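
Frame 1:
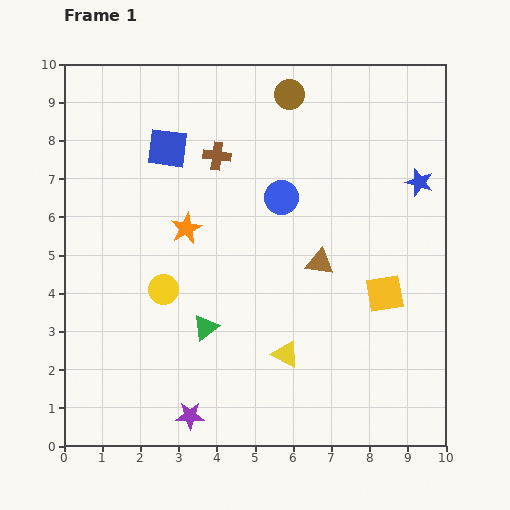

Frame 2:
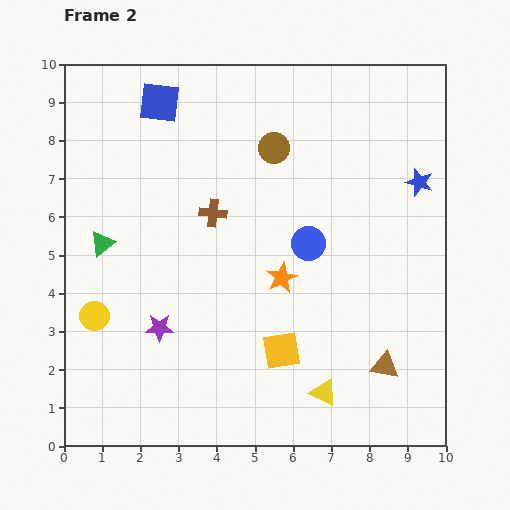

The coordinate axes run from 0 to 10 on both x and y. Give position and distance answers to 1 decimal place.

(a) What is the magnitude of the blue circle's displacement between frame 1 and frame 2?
1.4

The blue circle moved from (5.7, 6.5) to (6.4, 5.3), a distance of √(0.7² + 1.2²) ≈ 1.4.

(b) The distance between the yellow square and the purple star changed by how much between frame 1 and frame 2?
-2.7

Distance in frame 1: 6.0. Distance in frame 2: 3.3.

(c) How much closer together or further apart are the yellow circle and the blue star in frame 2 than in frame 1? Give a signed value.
+1.9

Distance in frame 1: 7.3. Distance in frame 2: 9.2.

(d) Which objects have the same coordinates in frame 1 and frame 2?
the blue star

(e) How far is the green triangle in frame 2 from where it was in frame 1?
3.5

The green triangle moved from (3.7, 3.1) to (1.0, 5.3), a distance of √(2.7² + 2.2²) ≈ 3.5.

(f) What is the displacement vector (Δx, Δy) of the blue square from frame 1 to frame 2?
(-0.2, 1.2)

The blue square was at (2.7, 7.8) in frame 1 and (2.5, 9.0) in frame 2.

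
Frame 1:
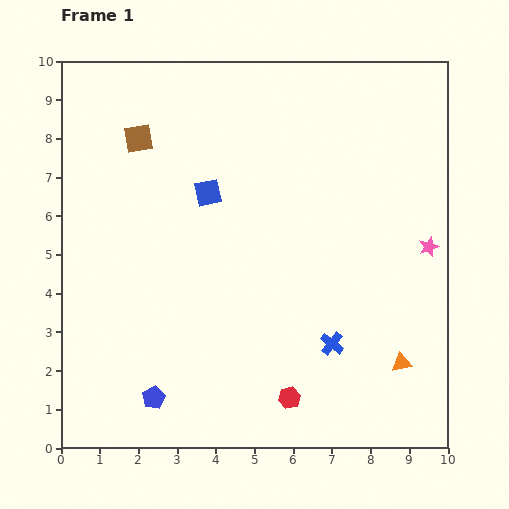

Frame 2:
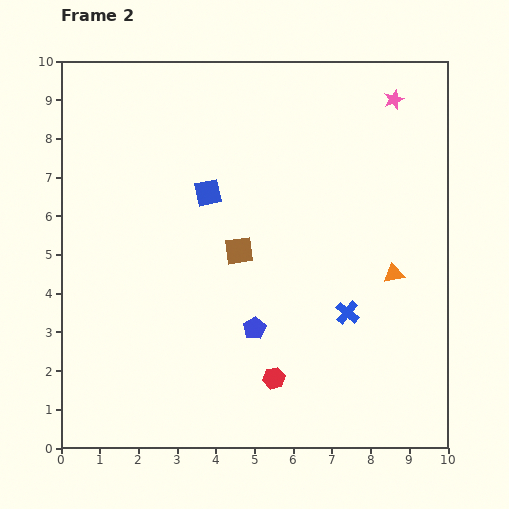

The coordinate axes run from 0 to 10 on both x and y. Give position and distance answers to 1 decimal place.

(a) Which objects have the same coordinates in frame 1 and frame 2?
the blue square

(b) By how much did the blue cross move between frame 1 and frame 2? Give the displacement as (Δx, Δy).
(0.4, 0.8)

The blue cross was at (7.0, 2.7) in frame 1 and (7.4, 3.5) in frame 2.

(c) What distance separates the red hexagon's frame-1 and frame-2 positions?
0.6

The red hexagon moved from (5.9, 1.3) to (5.5, 1.8), a distance of √(0.4² + 0.5²) ≈ 0.6.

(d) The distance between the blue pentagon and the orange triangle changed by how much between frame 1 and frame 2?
-2.6

Distance in frame 1: 6.5. Distance in frame 2: 3.9.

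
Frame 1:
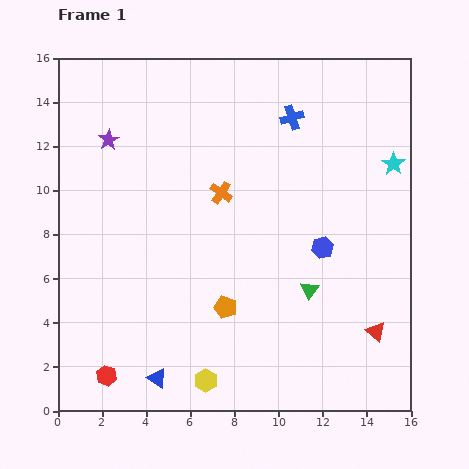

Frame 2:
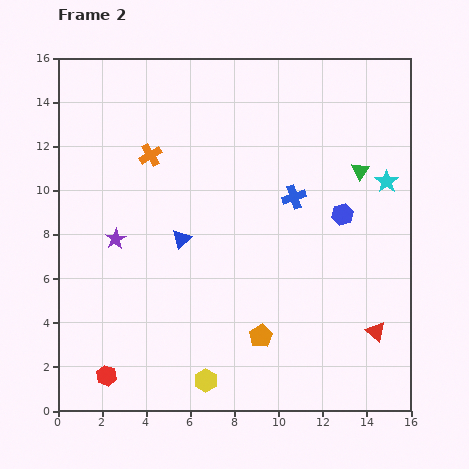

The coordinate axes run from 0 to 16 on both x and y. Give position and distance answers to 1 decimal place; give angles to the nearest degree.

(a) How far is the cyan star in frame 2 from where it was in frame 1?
0.9

The cyan star moved from (15.2, 11.2) to (14.9, 10.4), a distance of √(0.3² + 0.8²) ≈ 0.9.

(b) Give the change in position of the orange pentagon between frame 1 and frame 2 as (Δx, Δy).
(1.6, -1.3)

The orange pentagon was at (7.6, 4.7) in frame 1 and (9.2, 3.4) in frame 2.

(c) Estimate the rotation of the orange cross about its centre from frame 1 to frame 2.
25° clockwise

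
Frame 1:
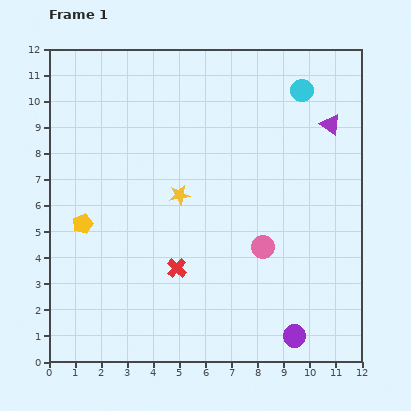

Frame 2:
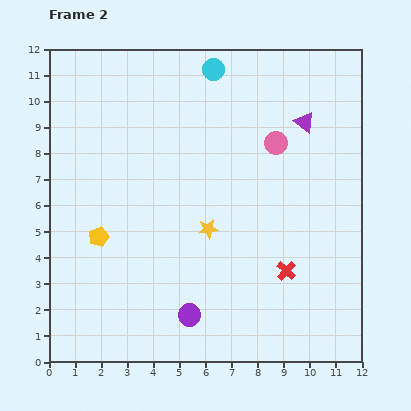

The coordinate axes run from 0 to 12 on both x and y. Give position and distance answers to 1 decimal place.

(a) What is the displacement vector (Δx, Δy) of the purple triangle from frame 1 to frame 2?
(-1.0, 0.1)

The purple triangle was at (10.8, 9.1) in frame 1 and (9.8, 9.2) in frame 2.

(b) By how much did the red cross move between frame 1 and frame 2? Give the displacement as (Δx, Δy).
(4.2, -0.1)

The red cross was at (4.9, 3.6) in frame 1 and (9.1, 3.5) in frame 2.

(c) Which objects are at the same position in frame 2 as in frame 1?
none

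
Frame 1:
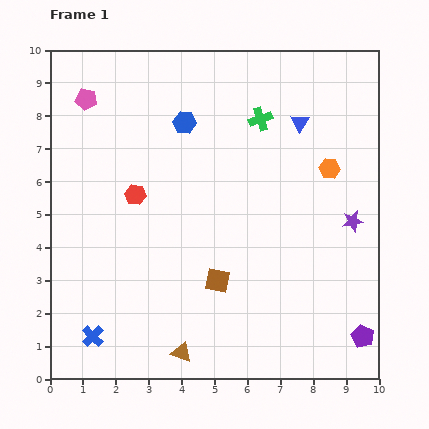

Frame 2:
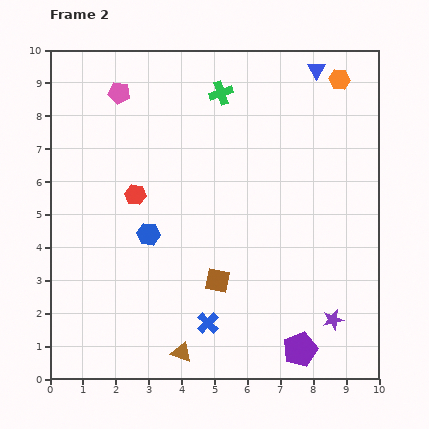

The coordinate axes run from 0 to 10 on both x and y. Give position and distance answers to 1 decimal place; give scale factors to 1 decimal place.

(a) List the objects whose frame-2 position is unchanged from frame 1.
the red hexagon, the brown square, the brown triangle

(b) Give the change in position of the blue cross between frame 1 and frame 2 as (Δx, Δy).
(3.5, 0.4)

The blue cross was at (1.3, 1.3) in frame 1 and (4.8, 1.7) in frame 2.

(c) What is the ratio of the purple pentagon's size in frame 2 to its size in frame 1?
1.5×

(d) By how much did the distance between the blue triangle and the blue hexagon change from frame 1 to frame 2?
+3.6

Distance in frame 1: 3.5. Distance in frame 2: 7.1.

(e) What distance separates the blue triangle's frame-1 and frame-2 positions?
1.7

The blue triangle moved from (7.6, 7.8) to (8.1, 9.4), a distance of √(0.5² + 1.6²) ≈ 1.7.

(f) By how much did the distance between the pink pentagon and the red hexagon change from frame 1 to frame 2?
-0.2

Distance in frame 1: 3.3. Distance in frame 2: 3.1.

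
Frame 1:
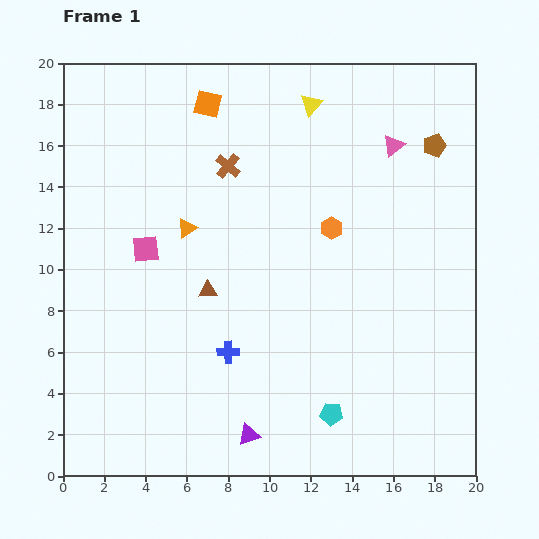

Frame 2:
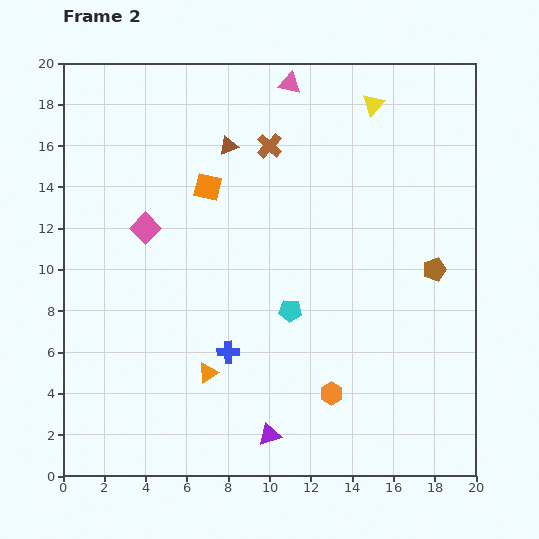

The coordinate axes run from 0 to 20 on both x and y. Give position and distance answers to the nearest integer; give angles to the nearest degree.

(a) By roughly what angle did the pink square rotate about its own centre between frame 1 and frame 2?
40° counter-clockwise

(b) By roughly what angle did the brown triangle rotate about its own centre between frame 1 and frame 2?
19° counter-clockwise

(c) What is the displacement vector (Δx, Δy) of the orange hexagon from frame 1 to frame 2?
(0, -8)

The orange hexagon was at (13, 12) in frame 1 and (13, 4) in frame 2.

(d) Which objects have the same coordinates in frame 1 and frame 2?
the blue cross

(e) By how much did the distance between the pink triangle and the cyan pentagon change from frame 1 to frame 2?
-2

Distance in frame 1: 13. Distance in frame 2: 11.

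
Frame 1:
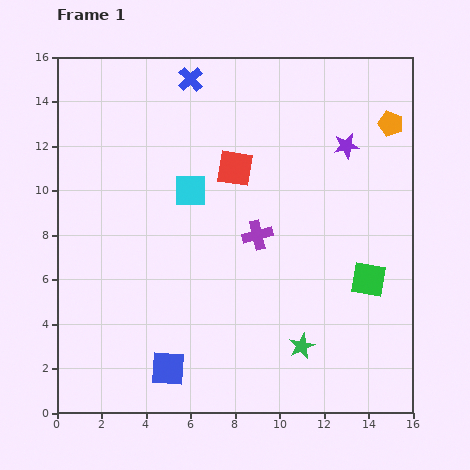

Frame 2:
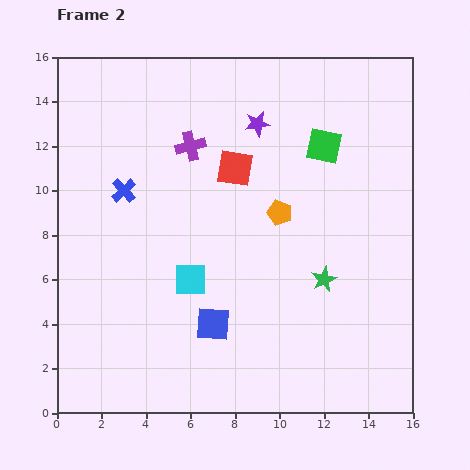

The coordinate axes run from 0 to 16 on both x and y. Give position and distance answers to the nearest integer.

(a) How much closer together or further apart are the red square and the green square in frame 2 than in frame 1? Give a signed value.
-4

Distance in frame 1: 8. Distance in frame 2: 4.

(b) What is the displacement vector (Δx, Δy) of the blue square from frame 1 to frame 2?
(2, 2)

The blue square was at (5, 2) in frame 1 and (7, 4) in frame 2.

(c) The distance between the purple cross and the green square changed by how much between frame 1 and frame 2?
+1

Distance in frame 1: 5. Distance in frame 2: 6.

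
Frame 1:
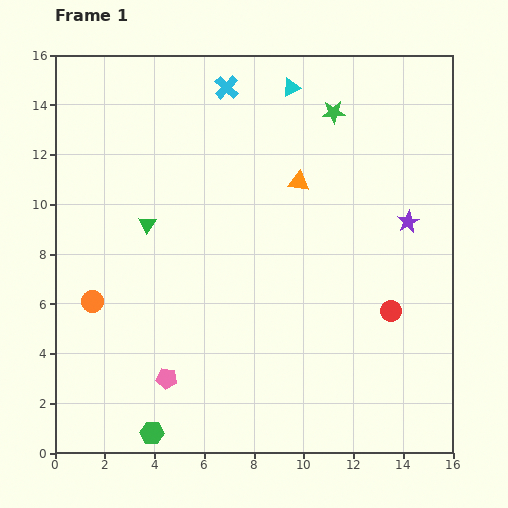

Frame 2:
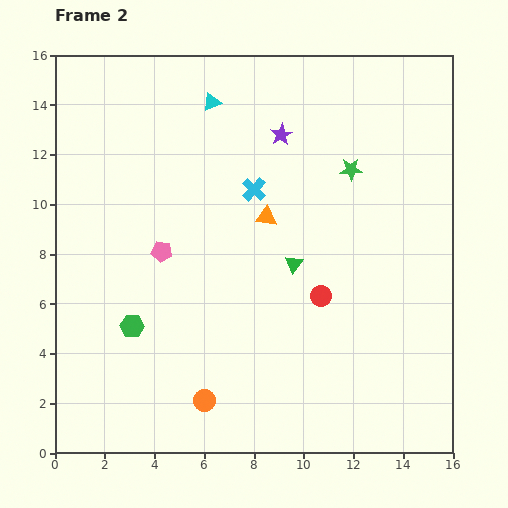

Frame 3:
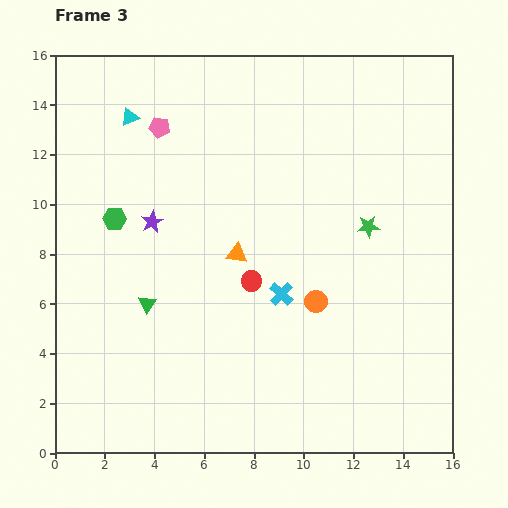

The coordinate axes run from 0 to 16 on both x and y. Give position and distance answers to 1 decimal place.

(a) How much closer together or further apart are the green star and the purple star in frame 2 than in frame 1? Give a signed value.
-2.2

Distance in frame 1: 5.3. Distance in frame 2: 3.1.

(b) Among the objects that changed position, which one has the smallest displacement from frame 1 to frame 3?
the green triangle

(moved 3.2)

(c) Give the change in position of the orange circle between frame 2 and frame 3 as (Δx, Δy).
(4.5, 4.0)

The orange circle was at (6.0, 2.1) in frame 2 and (10.5, 6.1) in frame 3.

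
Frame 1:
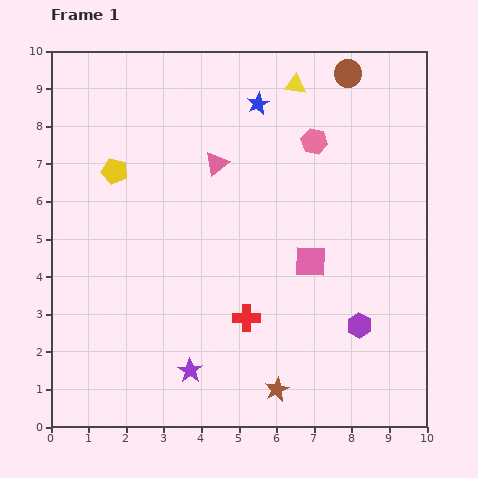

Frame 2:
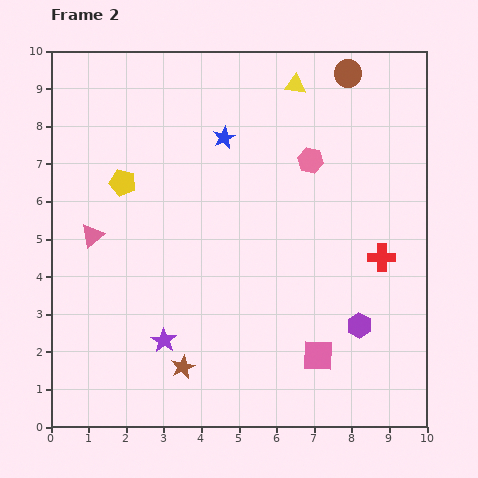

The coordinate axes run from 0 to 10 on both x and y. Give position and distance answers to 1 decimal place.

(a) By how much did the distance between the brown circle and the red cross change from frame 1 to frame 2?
-2.0

Distance in frame 1: 7.0. Distance in frame 2: 5.0.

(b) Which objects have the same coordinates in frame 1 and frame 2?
the yellow triangle, the brown circle, the purple hexagon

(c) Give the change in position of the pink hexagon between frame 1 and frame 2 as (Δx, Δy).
(-0.1, -0.5)

The pink hexagon was at (7.0, 7.6) in frame 1 and (6.9, 7.1) in frame 2.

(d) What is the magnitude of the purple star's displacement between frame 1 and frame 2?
1.1

The purple star moved from (3.7, 1.5) to (3.0, 2.3), a distance of √(0.7² + 0.8²) ≈ 1.1.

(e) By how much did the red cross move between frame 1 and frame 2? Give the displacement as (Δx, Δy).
(3.6, 1.6)

The red cross was at (5.2, 2.9) in frame 1 and (8.8, 4.5) in frame 2.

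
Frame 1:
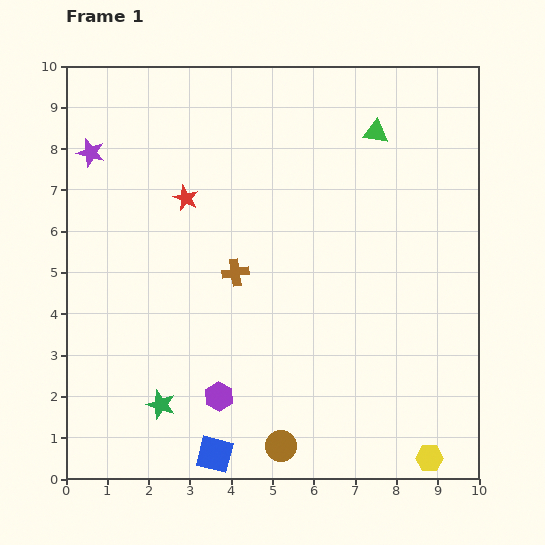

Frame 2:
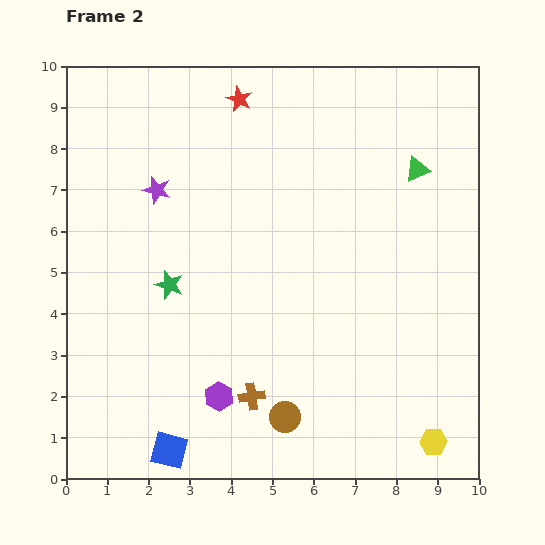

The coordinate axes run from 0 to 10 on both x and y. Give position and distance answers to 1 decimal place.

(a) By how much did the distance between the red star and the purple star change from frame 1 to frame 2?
+0.5

Distance in frame 1: 2.5. Distance in frame 2: 3.0.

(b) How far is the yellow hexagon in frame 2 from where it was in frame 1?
0.4

The yellow hexagon moved from (8.8, 0.5) to (8.9, 0.9), a distance of √(0.1² + 0.4²) ≈ 0.4.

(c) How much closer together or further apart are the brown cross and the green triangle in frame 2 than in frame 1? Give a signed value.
+2.0

Distance in frame 1: 4.8. Distance in frame 2: 6.8.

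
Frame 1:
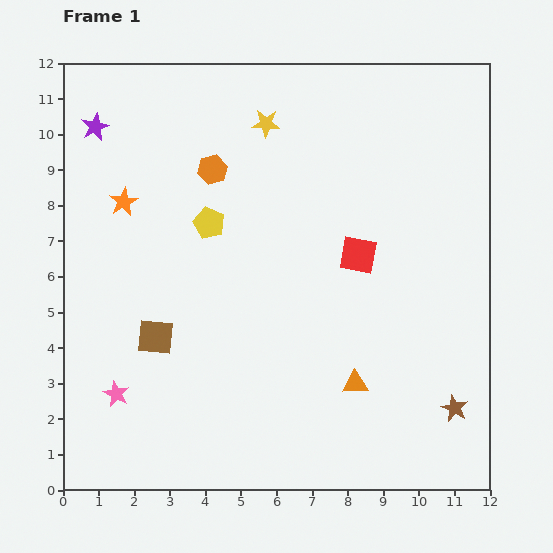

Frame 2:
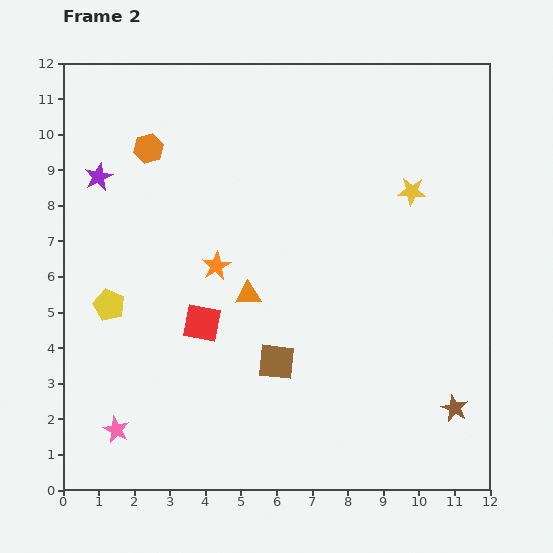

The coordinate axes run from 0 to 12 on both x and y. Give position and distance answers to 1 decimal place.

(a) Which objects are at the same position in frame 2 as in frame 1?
the brown star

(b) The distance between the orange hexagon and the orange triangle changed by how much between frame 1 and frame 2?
-2.2

Distance in frame 1: 7.2. Distance in frame 2: 5.0.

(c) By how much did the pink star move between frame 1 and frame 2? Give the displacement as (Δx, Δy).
(0.0, -1.0)

The pink star was at (1.5, 2.7) in frame 1 and (1.5, 1.7) in frame 2.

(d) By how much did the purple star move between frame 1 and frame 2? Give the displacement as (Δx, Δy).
(0.1, -1.4)

The purple star was at (0.9, 10.2) in frame 1 and (1.0, 8.8) in frame 2.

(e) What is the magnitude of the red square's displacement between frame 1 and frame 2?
4.8

The red square moved from (8.3, 6.6) to (3.9, 4.7), a distance of √(4.4² + 1.9²) ≈ 4.8.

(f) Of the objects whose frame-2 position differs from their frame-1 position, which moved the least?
the pink star

(moved 1.0)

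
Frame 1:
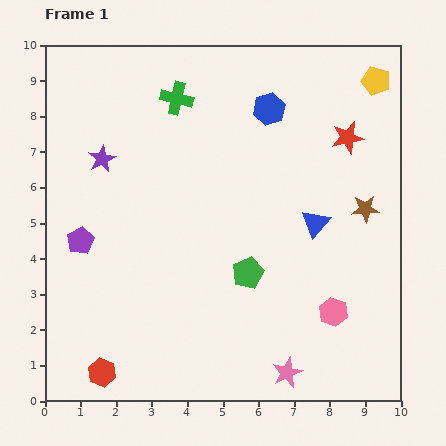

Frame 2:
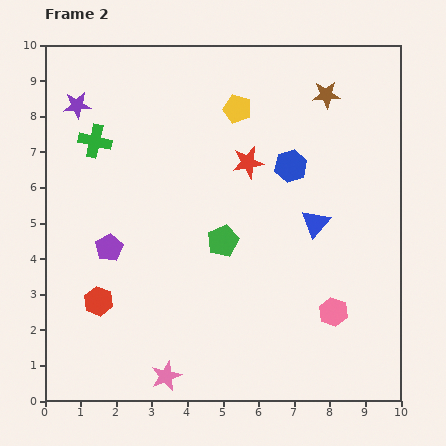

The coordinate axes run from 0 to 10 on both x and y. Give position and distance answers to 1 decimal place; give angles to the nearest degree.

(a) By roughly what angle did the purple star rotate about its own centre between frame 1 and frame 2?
22° clockwise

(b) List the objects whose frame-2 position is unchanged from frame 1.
the blue triangle, the pink hexagon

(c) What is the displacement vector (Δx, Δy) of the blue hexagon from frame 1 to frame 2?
(0.6, -1.6)

The blue hexagon was at (6.3, 8.2) in frame 1 and (6.9, 6.6) in frame 2.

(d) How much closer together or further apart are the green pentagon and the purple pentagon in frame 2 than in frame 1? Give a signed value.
-1.6

Distance in frame 1: 4.8. Distance in frame 2: 3.2.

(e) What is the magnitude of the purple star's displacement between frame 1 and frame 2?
1.7

The purple star moved from (1.6, 6.8) to (0.9, 8.3), a distance of √(0.7² + 1.5²) ≈ 1.7.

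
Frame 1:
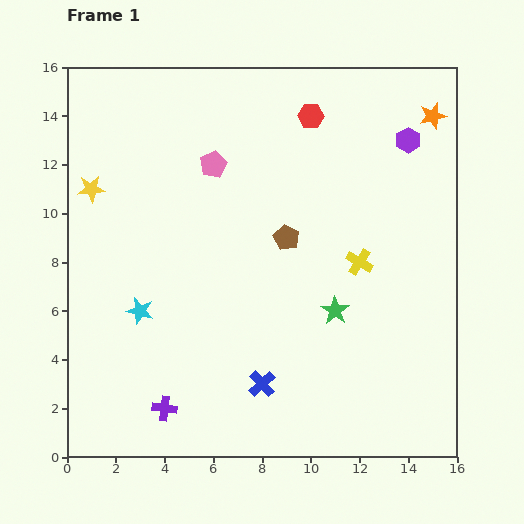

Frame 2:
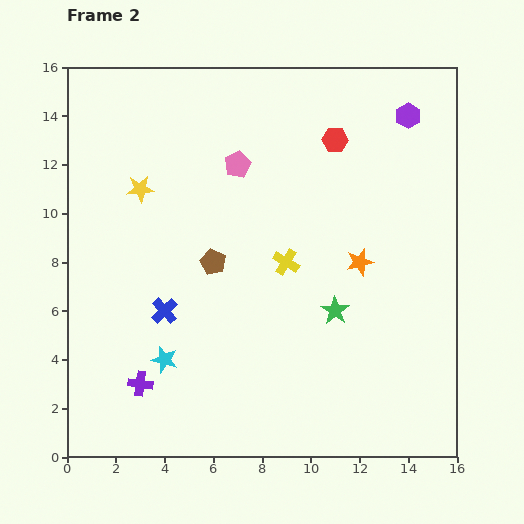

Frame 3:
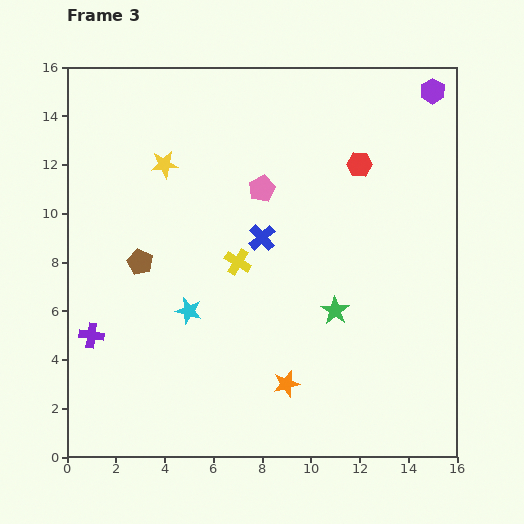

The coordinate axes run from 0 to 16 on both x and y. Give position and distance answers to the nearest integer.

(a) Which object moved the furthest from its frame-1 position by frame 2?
the orange star

(moved 7; next 5)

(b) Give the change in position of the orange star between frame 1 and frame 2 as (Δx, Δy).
(-3, -6)

The orange star was at (15, 14) in frame 1 and (12, 8) in frame 2.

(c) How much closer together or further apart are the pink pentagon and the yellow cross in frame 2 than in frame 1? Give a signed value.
-3

Distance in frame 1: 7. Distance in frame 2: 4.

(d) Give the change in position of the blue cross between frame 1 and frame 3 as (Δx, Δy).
(0, 6)

The blue cross was at (8, 3) in frame 1 and (8, 9) in frame 3.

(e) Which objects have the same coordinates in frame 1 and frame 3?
the green star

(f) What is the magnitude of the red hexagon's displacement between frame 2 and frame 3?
1

The red hexagon moved from (11, 13) to (12, 12), a distance of √(1² + 1²) ≈ 1.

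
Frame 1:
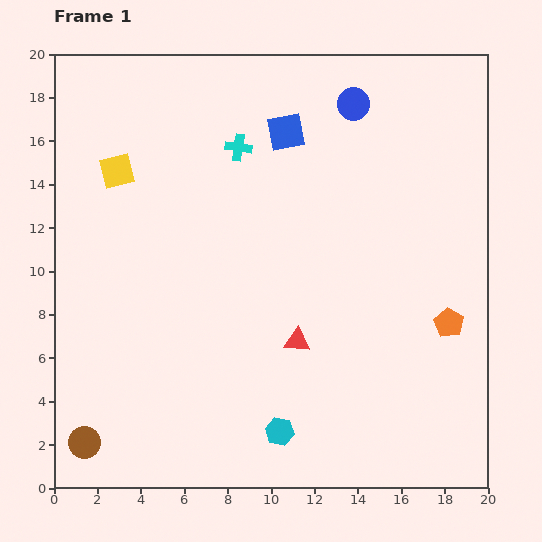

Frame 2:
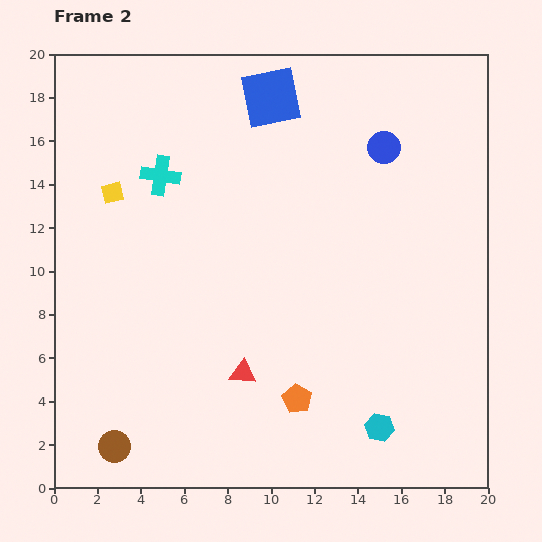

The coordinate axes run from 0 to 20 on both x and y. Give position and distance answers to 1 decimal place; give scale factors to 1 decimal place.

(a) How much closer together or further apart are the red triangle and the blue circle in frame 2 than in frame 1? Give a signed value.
+1.1

Distance in frame 1: 11.2. Distance in frame 2: 12.3.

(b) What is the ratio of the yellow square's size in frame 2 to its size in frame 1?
0.6×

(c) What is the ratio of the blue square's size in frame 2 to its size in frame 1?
1.6×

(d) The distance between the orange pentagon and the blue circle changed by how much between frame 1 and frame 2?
+1.3

Distance in frame 1: 11.0. Distance in frame 2: 12.3.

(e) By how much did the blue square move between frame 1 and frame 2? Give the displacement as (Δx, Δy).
(-0.7, 1.6)

The blue square was at (10.7, 16.4) in frame 1 and (10.0, 18.0) in frame 2.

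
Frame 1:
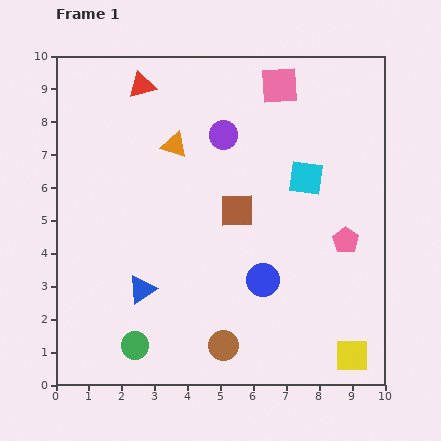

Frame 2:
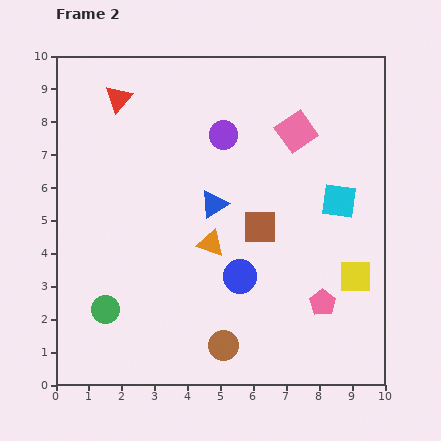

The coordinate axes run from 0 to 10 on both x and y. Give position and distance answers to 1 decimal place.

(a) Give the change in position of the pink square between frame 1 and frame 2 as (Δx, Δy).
(0.5, -1.4)

The pink square was at (6.8, 9.1) in frame 1 and (7.3, 7.7) in frame 2.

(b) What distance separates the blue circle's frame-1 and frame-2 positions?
0.7

The blue circle moved from (6.3, 3.2) to (5.6, 3.3), a distance of √(0.7² + 0.1²) ≈ 0.7.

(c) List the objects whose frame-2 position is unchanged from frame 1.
the brown circle, the purple circle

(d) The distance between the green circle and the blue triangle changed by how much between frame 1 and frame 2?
+2.9

Distance in frame 1: 1.7. Distance in frame 2: 4.6.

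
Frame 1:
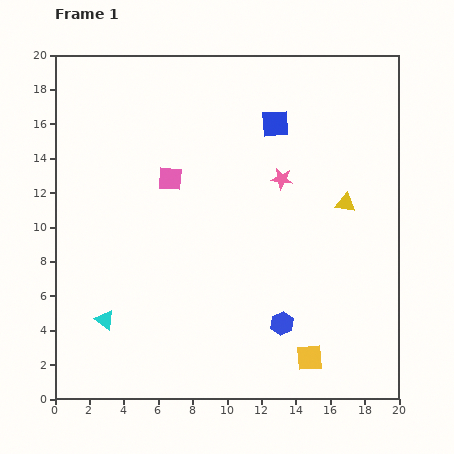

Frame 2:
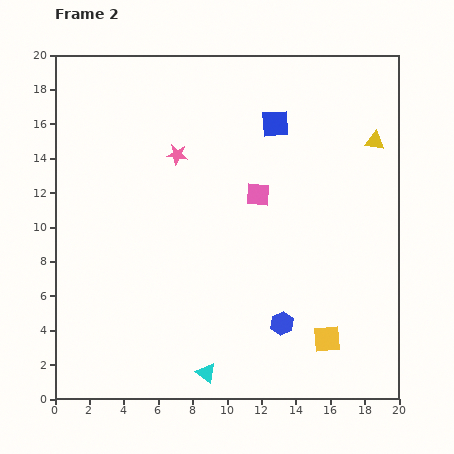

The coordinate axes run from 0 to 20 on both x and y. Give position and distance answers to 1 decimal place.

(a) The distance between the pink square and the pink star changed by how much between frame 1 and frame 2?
-1.3

Distance in frame 1: 6.5. Distance in frame 2: 5.2.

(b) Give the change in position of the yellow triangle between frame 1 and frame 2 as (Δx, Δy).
(1.7, 3.6)

The yellow triangle was at (16.9, 11.4) in frame 1 and (18.6, 15.0) in frame 2.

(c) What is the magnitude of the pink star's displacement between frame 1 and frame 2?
6.3

The pink star moved from (13.2, 12.8) to (7.1, 14.2), a distance of √(6.1² + 1.4²) ≈ 6.3.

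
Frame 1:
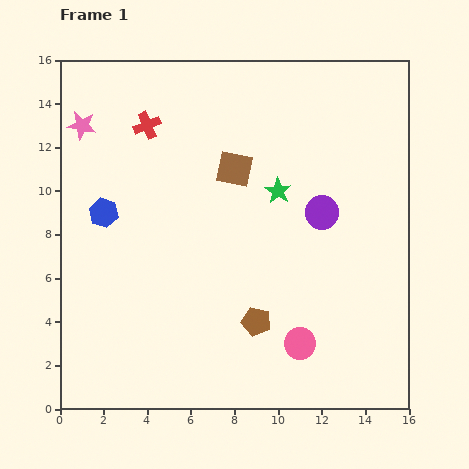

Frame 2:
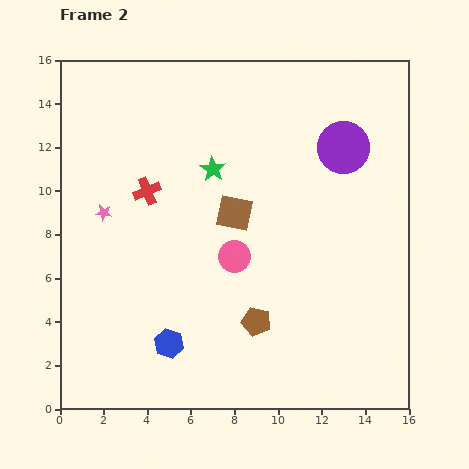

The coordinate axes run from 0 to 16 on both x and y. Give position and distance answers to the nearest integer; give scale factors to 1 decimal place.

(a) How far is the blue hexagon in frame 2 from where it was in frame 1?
7

The blue hexagon moved from (2, 9) to (5, 3), a distance of √(3² + 6²) ≈ 7.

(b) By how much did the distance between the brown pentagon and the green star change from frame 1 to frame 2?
+1

Distance in frame 1: 6. Distance in frame 2: 7.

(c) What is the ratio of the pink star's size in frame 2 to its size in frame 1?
0.6×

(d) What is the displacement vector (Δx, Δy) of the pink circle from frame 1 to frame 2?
(-3, 4)

The pink circle was at (11, 3) in frame 1 and (8, 7) in frame 2.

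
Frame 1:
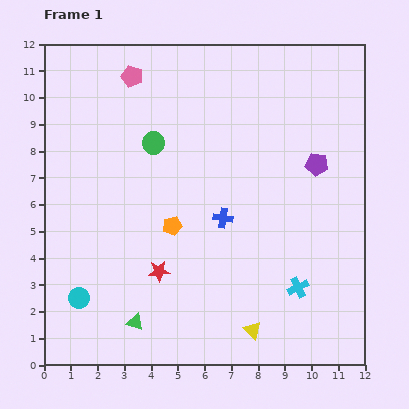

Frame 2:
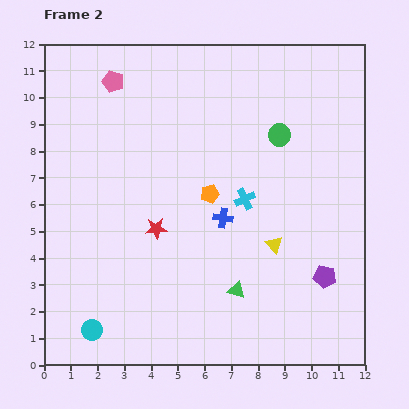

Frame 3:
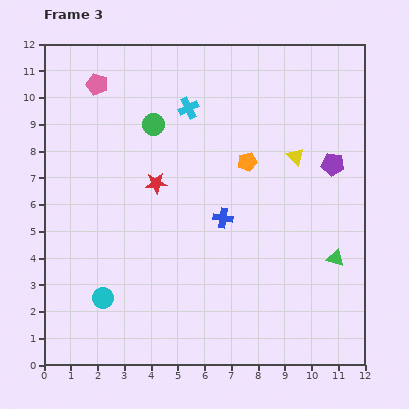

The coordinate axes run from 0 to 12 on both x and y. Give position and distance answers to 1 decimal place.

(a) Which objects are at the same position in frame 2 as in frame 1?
the blue cross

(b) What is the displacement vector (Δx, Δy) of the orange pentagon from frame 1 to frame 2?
(1.4, 1.2)

The orange pentagon was at (4.8, 5.2) in frame 1 and (6.2, 6.4) in frame 2.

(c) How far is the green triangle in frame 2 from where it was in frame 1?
4.0

The green triangle moved from (3.4, 1.6) to (7.2, 2.8), a distance of √(3.8² + 1.2²) ≈ 4.0.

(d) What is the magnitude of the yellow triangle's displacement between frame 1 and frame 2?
3.3

The yellow triangle moved from (7.8, 1.3) to (8.6, 4.5), a distance of √(0.8² + 3.2²) ≈ 3.3.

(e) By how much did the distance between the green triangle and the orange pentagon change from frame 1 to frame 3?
+1.0

Distance in frame 1: 3.9. Distance in frame 3: 4.9.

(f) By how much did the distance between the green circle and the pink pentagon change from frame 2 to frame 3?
-3.9

Distance in frame 2: 6.5. Distance in frame 3: 2.6.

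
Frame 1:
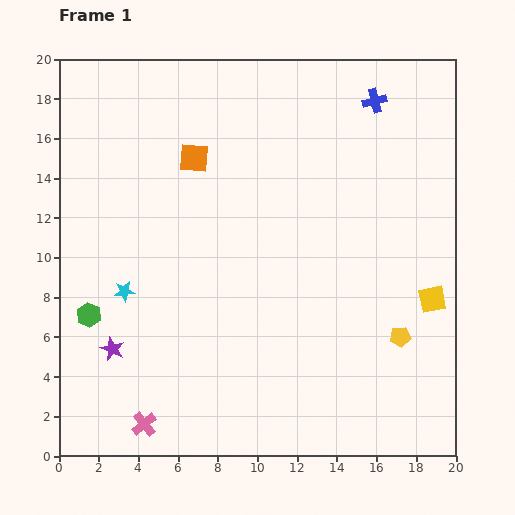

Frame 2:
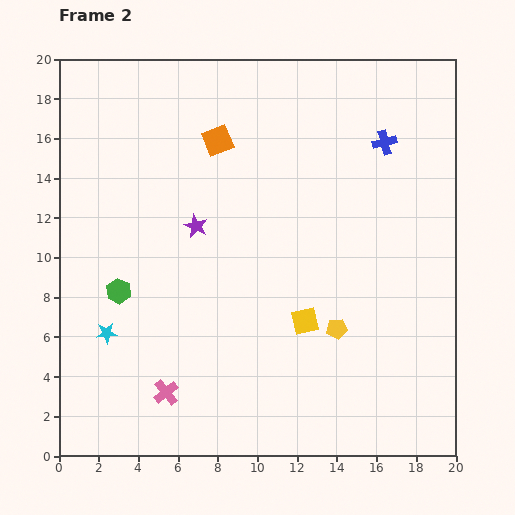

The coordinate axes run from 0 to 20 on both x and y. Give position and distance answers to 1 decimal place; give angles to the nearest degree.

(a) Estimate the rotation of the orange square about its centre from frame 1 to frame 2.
26° counter-clockwise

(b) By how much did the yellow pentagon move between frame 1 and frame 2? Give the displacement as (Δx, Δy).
(-3.2, 0.4)

The yellow pentagon was at (17.2, 6.0) in frame 1 and (14.0, 6.4) in frame 2.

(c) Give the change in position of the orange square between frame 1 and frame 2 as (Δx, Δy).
(1.2, 0.9)

The orange square was at (6.8, 15.0) in frame 1 and (8.0, 15.9) in frame 2.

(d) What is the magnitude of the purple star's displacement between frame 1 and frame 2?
7.5

The purple star moved from (2.7, 5.4) to (6.9, 11.6), a distance of √(4.2² + 6.2²) ≈ 7.5.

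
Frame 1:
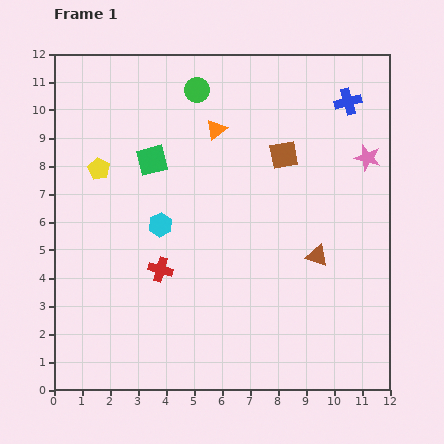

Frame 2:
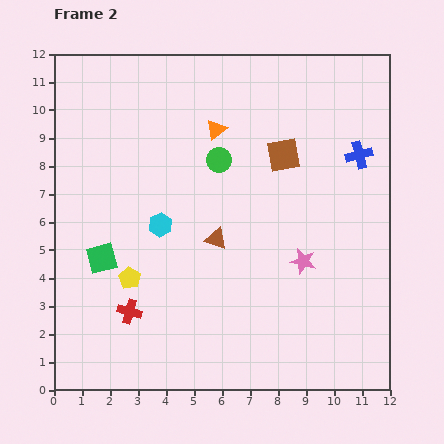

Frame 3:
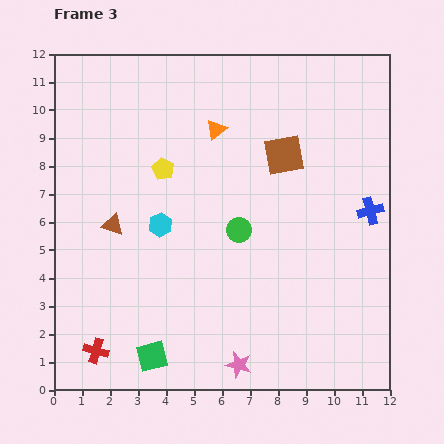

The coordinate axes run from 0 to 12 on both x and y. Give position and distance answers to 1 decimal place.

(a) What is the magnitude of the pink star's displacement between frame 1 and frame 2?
4.4

The pink star moved from (11.2, 8.3) to (8.9, 4.6), a distance of √(2.3² + 3.7²) ≈ 4.4.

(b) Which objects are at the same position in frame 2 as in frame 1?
the cyan hexagon, the orange triangle, the brown square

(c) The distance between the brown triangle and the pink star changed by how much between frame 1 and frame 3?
+2.8

Distance in frame 1: 3.9. Distance in frame 3: 6.7.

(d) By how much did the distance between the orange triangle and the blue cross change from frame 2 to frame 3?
+1.0

Distance in frame 2: 5.2. Distance in frame 3: 6.2.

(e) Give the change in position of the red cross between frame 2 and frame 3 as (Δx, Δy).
(-1.2, -1.4)

The red cross was at (2.7, 2.8) in frame 2 and (1.5, 1.4) in frame 3.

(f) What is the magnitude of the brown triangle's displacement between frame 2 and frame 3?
3.7

The brown triangle moved from (5.8, 5.4) to (2.1, 5.9), a distance of √(3.7² + 0.5²) ≈ 3.7.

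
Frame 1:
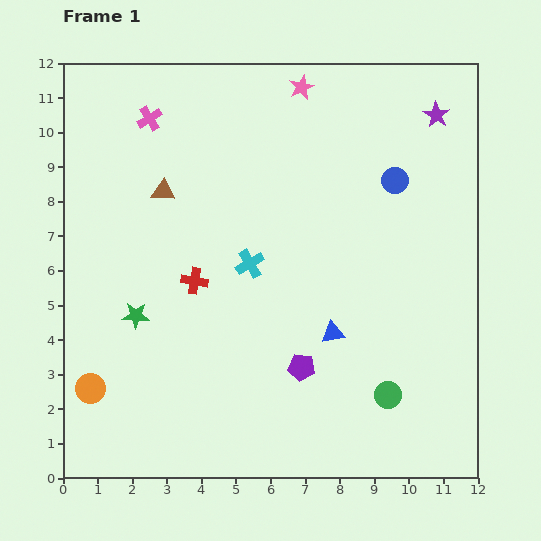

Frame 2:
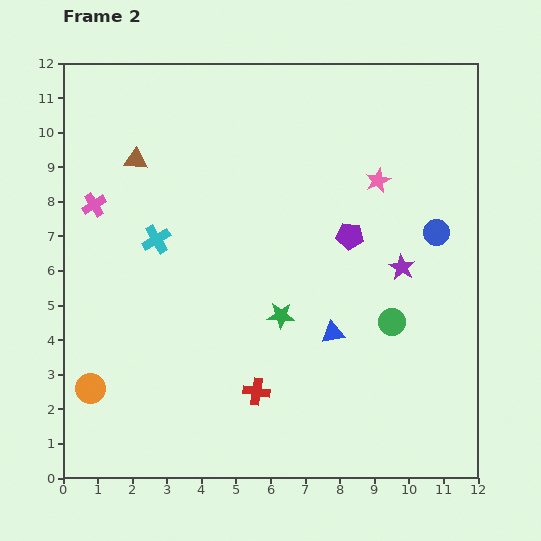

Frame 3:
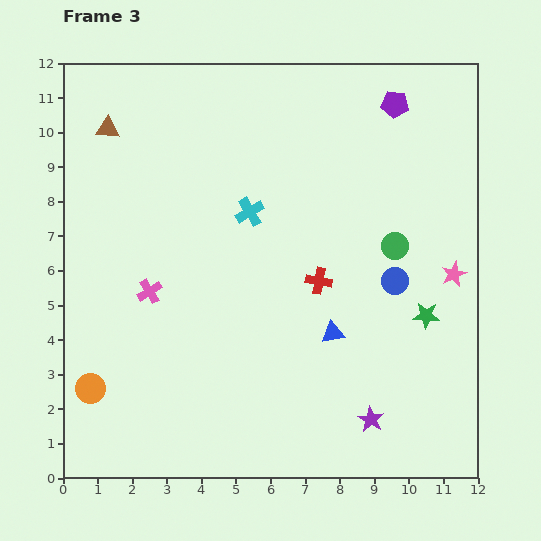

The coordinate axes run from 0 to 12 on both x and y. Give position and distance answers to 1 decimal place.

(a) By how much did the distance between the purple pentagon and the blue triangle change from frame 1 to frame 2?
+1.5

Distance in frame 1: 1.3. Distance in frame 2: 2.8.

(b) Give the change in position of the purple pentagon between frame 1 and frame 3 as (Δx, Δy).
(2.7, 7.6)

The purple pentagon was at (6.9, 3.2) in frame 1 and (9.6, 10.8) in frame 3.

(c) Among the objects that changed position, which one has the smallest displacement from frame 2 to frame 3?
the brown triangle

(moved 1.2)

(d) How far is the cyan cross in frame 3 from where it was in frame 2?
2.8

The cyan cross moved from (2.7, 6.9) to (5.4, 7.7), a distance of √(2.7² + 0.8²) ≈ 2.8.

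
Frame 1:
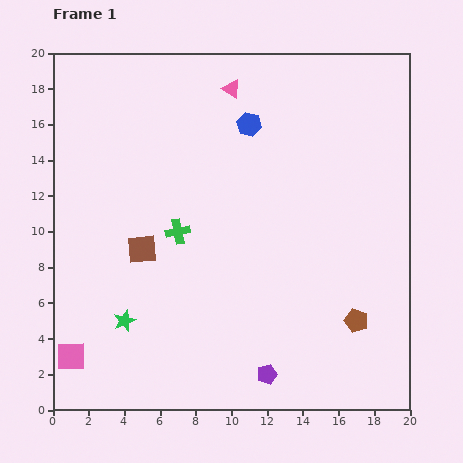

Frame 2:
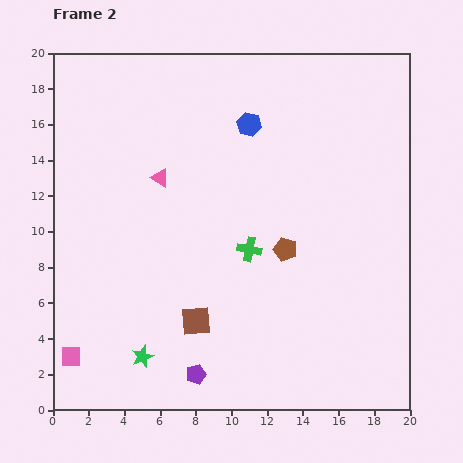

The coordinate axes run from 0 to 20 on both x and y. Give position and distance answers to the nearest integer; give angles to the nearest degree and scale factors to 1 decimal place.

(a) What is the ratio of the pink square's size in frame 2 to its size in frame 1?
0.7×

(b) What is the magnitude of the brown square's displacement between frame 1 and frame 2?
5

The brown square moved from (5, 9) to (8, 5), a distance of √(3² + 4²) ≈ 5.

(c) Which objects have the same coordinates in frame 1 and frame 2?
the blue hexagon, the pink square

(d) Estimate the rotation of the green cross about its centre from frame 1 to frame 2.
23° clockwise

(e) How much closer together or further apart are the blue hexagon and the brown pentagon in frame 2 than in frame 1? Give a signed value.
-6

Distance in frame 1: 13. Distance in frame 2: 7.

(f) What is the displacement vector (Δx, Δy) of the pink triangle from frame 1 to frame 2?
(-4, -5)

The pink triangle was at (10, 18) in frame 1 and (6, 13) in frame 2.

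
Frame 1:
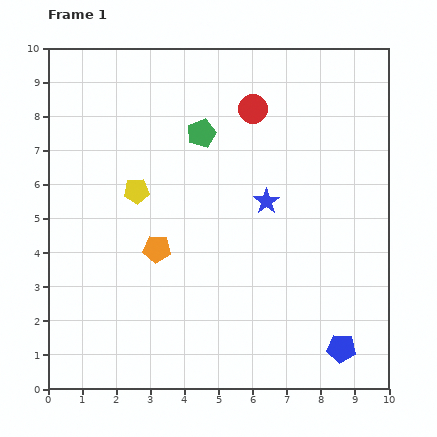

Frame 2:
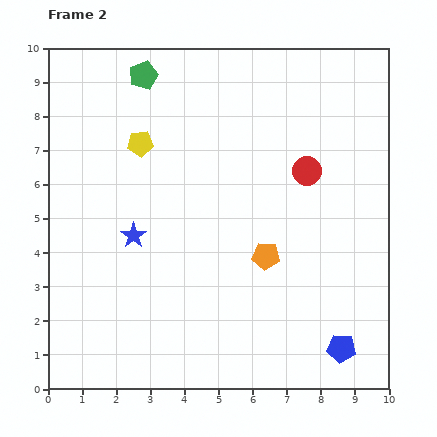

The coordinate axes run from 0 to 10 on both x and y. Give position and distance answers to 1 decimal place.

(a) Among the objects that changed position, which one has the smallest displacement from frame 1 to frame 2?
the yellow pentagon

(moved 1.4)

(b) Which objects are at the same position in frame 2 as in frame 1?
the blue pentagon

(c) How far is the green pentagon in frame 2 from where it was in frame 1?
2.4

The green pentagon moved from (4.5, 7.5) to (2.8, 9.2), a distance of √(1.7² + 1.7²) ≈ 2.4.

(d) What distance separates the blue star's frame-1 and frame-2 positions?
4.0

The blue star moved from (6.4, 5.5) to (2.5, 4.5), a distance of √(3.9² + 1.0²) ≈ 4.0.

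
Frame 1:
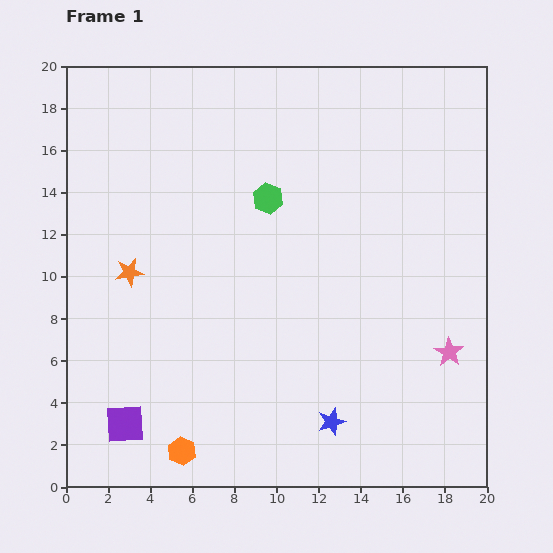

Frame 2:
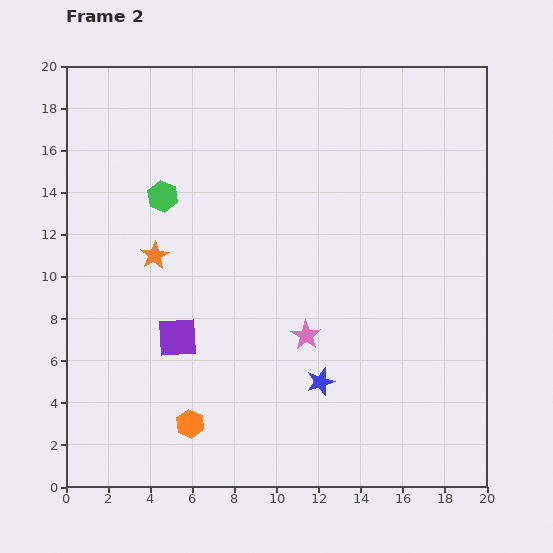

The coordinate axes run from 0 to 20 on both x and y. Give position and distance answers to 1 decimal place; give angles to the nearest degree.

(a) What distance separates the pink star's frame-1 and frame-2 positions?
6.8

The pink star moved from (18.2, 6.4) to (11.4, 7.2), a distance of √(6.8² + 0.8²) ≈ 6.8.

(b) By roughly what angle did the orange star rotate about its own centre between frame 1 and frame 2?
20° counter-clockwise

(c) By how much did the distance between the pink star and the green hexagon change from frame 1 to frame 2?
-1.8

Distance in frame 1: 11.3. Distance in frame 2: 9.5.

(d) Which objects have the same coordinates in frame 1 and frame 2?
none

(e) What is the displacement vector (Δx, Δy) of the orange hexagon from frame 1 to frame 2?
(0.4, 1.3)

The orange hexagon was at (5.5, 1.7) in frame 1 and (5.9, 3.0) in frame 2.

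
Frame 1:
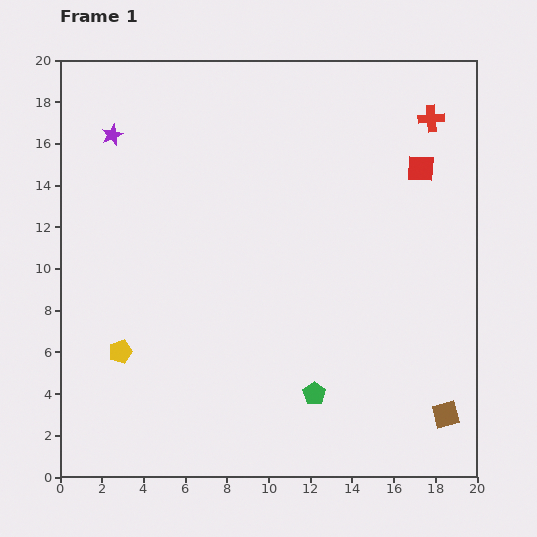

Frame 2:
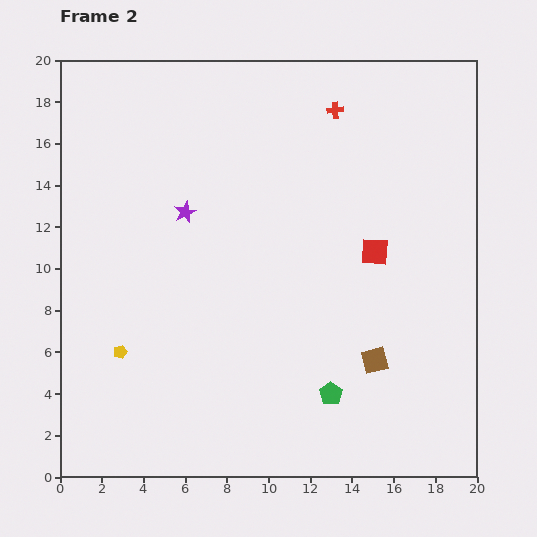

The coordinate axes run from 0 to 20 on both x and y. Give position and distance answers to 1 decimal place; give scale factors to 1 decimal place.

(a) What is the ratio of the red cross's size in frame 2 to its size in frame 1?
0.6×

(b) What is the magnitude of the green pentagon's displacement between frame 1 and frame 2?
0.8

The green pentagon moved from (12.2, 4.0) to (13.0, 4.0), a distance of √(0.8² + 0.0²) ≈ 0.8.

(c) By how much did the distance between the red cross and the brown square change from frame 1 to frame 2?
-2.1

Distance in frame 1: 14.2. Distance in frame 2: 12.1.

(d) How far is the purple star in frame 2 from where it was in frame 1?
5.1

The purple star moved from (2.5, 16.4) to (6.0, 12.7), a distance of √(3.5² + 3.7²) ≈ 5.1.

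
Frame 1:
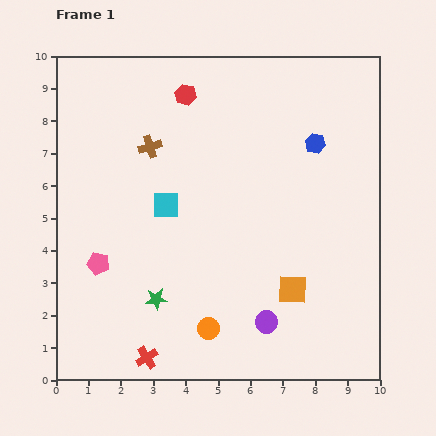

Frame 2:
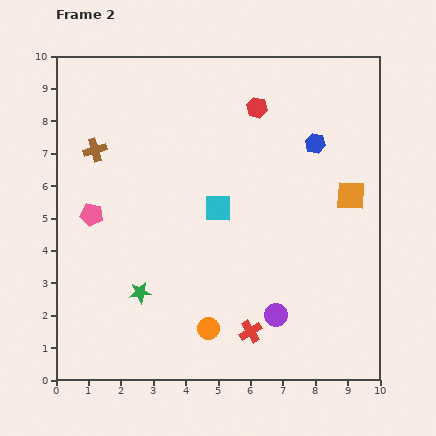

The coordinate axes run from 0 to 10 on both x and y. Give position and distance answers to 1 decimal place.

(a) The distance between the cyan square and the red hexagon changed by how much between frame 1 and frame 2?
-0.2

Distance in frame 1: 3.5. Distance in frame 2: 3.3.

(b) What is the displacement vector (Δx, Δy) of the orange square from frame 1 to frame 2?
(1.8, 2.9)

The orange square was at (7.3, 2.8) in frame 1 and (9.1, 5.7) in frame 2.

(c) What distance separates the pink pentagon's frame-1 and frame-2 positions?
1.5

The pink pentagon moved from (1.3, 3.6) to (1.1, 5.1), a distance of √(0.2² + 1.5²) ≈ 1.5.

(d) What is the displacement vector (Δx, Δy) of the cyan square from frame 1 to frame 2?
(1.6, -0.1)

The cyan square was at (3.4, 5.4) in frame 1 and (5.0, 5.3) in frame 2.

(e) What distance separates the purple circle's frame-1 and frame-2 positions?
0.4

The purple circle moved from (6.5, 1.8) to (6.8, 2.0), a distance of √(0.3² + 0.2²) ≈ 0.4.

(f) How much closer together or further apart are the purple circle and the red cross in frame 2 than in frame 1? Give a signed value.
-3.0

Distance in frame 1: 3.9. Distance in frame 2: 0.9.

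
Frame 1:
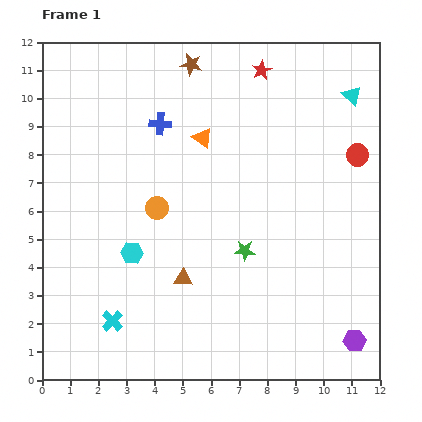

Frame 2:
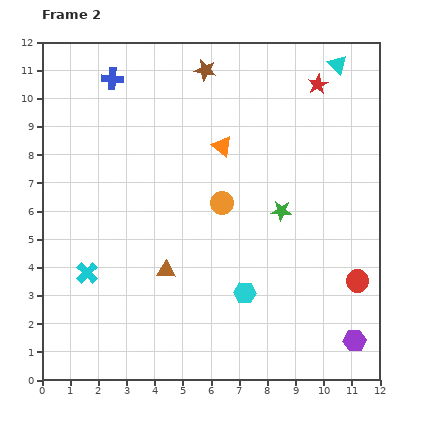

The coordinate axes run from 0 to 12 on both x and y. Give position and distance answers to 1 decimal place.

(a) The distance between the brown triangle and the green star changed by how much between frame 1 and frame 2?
+2.2

Distance in frame 1: 2.4. Distance in frame 2: 4.6.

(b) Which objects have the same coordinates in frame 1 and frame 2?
the purple hexagon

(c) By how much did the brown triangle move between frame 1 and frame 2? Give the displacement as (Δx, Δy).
(-0.6, 0.3)

The brown triangle was at (5.0, 3.6) in frame 1 and (4.4, 3.9) in frame 2.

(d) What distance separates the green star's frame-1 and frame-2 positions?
1.9

The green star moved from (7.2, 4.6) to (8.5, 6.0), a distance of √(1.3² + 1.4²) ≈ 1.9.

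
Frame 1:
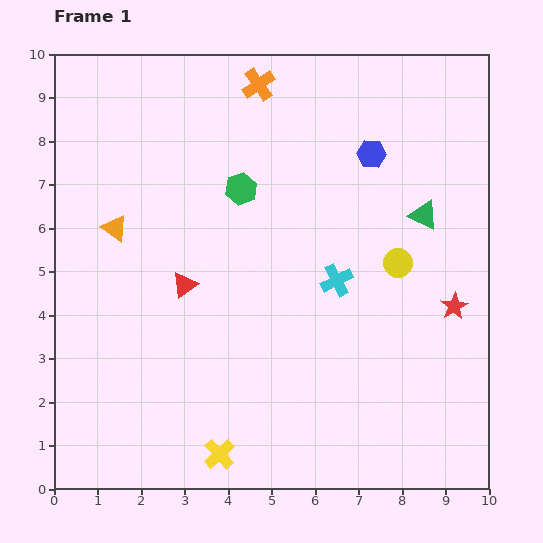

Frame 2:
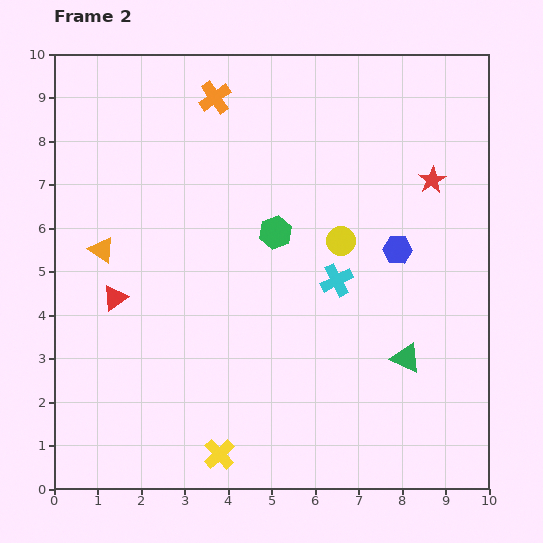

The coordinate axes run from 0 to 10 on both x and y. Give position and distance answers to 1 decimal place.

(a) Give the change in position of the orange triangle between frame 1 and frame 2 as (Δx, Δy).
(-0.3, -0.5)

The orange triangle was at (1.4, 6.0) in frame 1 and (1.1, 5.5) in frame 2.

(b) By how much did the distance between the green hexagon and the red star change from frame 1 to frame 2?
-1.8

Distance in frame 1: 5.6. Distance in frame 2: 3.8.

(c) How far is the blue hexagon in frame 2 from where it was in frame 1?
2.3

The blue hexagon moved from (7.3, 7.7) to (7.9, 5.5), a distance of √(0.6² + 2.2²) ≈ 2.3.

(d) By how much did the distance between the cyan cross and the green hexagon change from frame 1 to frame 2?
-1.2

Distance in frame 1: 3.0. Distance in frame 2: 1.8.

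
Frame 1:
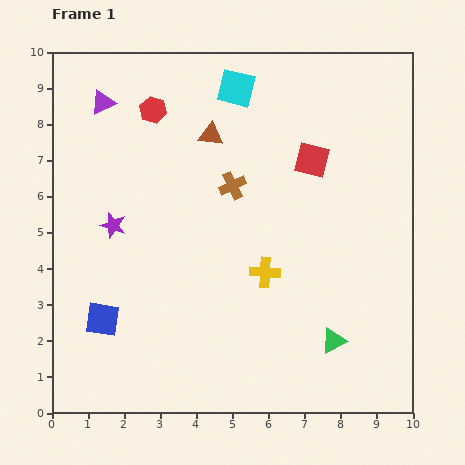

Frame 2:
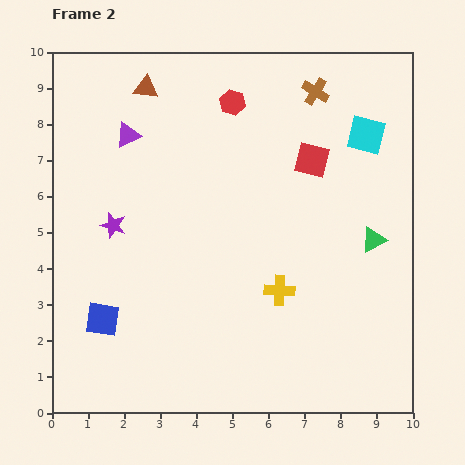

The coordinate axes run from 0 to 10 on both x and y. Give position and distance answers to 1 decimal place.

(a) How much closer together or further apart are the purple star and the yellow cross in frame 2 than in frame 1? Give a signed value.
+0.5

Distance in frame 1: 4.4. Distance in frame 2: 4.9.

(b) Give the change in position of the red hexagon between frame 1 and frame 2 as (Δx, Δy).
(2.2, 0.2)

The red hexagon was at (2.8, 8.4) in frame 1 and (5.0, 8.6) in frame 2.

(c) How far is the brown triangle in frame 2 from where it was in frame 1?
2.2

The brown triangle moved from (4.4, 7.7) to (2.6, 9.0), a distance of √(1.8² + 1.3²) ≈ 2.2.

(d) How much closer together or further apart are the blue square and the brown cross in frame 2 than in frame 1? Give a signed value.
+3.4

Distance in frame 1: 5.2. Distance in frame 2: 8.6.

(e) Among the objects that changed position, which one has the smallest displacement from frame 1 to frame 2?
the yellow cross

(moved 0.6)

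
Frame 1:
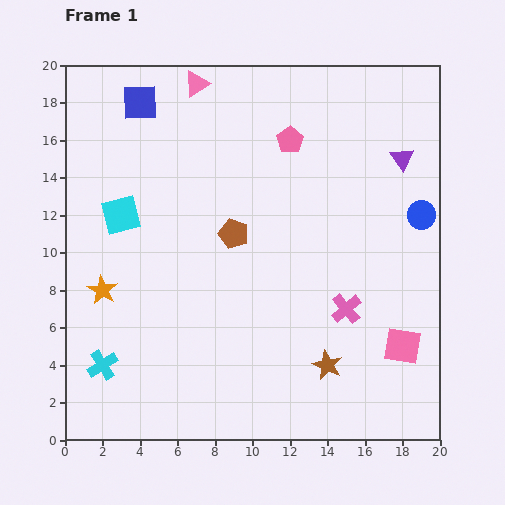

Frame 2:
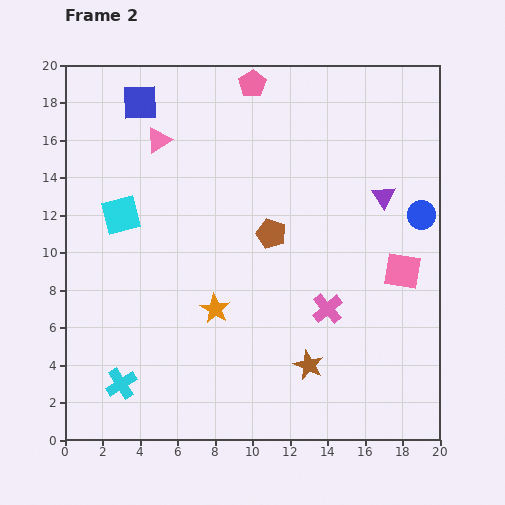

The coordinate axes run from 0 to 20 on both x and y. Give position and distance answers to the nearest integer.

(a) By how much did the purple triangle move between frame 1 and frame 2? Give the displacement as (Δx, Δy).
(-1, -2)

The purple triangle was at (18, 15) in frame 1 and (17, 13) in frame 2.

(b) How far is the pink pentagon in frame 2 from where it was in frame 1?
4

The pink pentagon moved from (12, 16) to (10, 19), a distance of √(2² + 3²) ≈ 4.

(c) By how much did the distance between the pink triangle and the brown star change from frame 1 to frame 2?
-3

Distance in frame 1: 17. Distance in frame 2: 14.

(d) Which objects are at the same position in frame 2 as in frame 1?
the cyan square, the blue square, the blue circle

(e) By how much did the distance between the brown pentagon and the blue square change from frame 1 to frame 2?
+1

Distance in frame 1: 9. Distance in frame 2: 10.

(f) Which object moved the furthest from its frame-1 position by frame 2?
the orange star

(moved 6; next 4)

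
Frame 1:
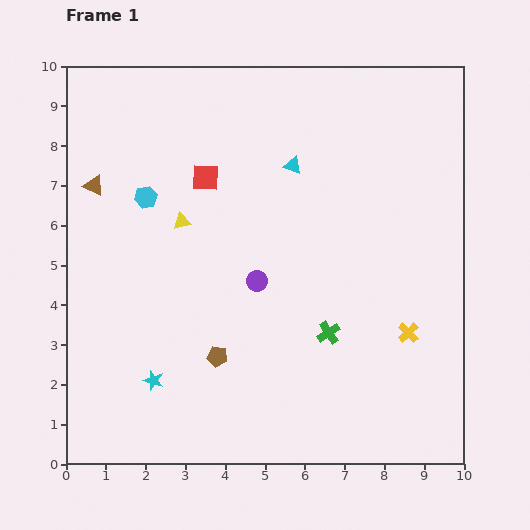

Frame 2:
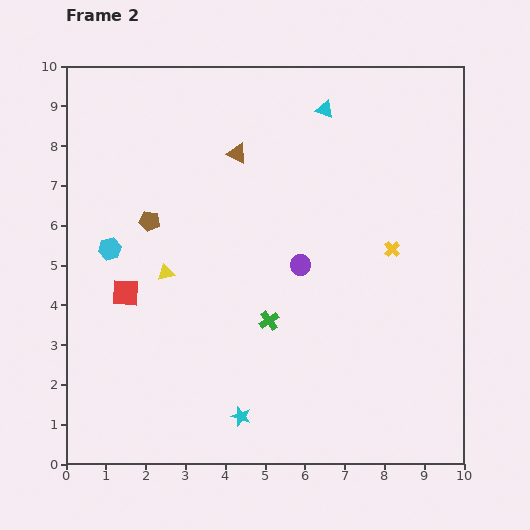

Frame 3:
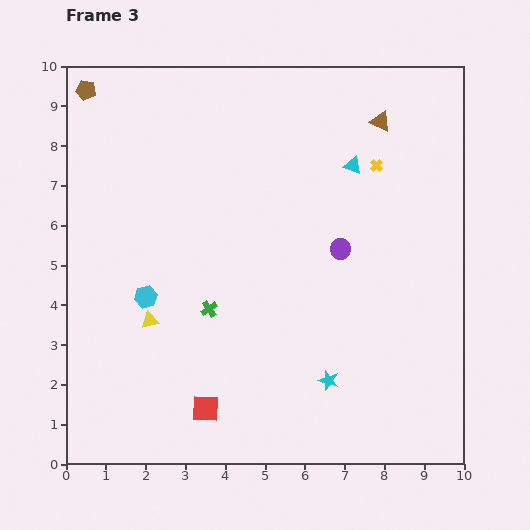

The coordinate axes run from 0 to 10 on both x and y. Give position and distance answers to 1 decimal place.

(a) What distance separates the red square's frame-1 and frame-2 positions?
3.5

The red square moved from (3.5, 7.2) to (1.5, 4.3), a distance of √(2.0² + 2.9²) ≈ 3.5.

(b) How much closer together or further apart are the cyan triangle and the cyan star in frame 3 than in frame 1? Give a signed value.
-1.0

Distance in frame 1: 6.4. Distance in frame 3: 5.4.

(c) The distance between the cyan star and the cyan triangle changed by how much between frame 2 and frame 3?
-2.6

Distance in frame 2: 8.0. Distance in frame 3: 5.4.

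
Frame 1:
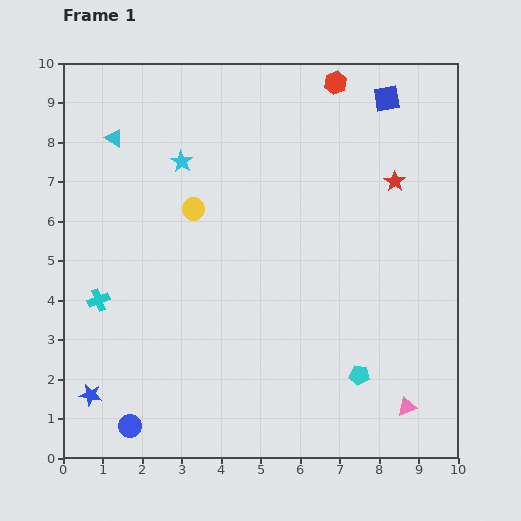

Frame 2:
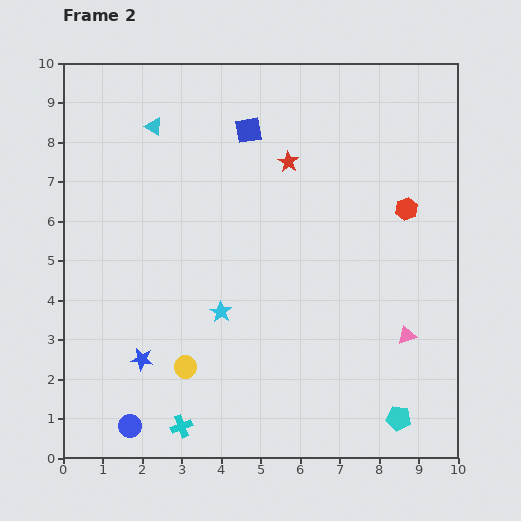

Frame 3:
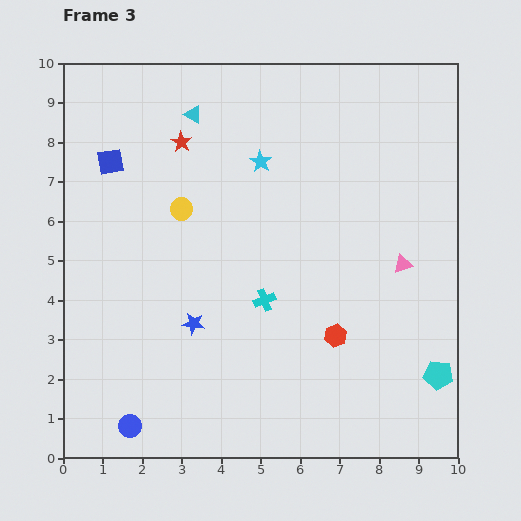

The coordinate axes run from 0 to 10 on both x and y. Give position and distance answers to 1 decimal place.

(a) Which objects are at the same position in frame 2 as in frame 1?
the blue circle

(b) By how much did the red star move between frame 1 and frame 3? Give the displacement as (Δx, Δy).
(-5.4, 1.0)

The red star was at (8.4, 7.0) in frame 1 and (3.0, 8.0) in frame 3.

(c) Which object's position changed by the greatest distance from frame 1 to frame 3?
the blue square

(moved 7.2; next 6.4)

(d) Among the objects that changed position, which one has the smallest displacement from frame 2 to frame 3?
the cyan triangle

(moved 1.0)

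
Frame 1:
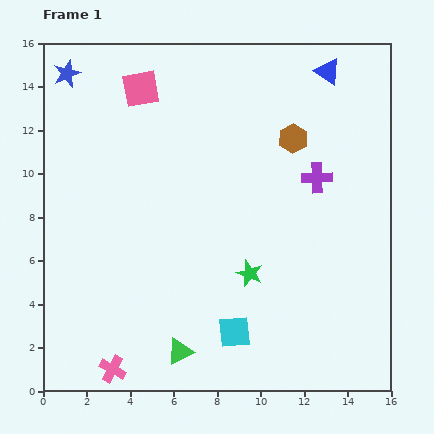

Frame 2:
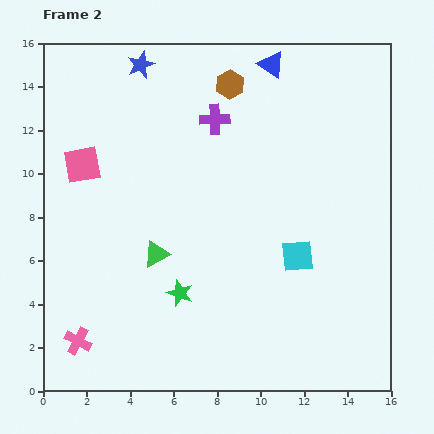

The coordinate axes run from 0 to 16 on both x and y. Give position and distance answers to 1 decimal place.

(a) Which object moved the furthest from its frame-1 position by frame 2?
the purple cross

(moved 5.4; next 4.6)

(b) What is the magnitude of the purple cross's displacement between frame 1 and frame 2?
5.4

The purple cross moved from (12.6, 9.8) to (7.9, 12.5), a distance of √(4.7² + 2.7²) ≈ 5.4.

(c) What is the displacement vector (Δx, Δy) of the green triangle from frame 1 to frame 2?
(-1.1, 4.5)

The green triangle was at (6.3, 1.8) in frame 1 and (5.2, 6.3) in frame 2.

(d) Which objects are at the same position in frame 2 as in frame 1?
none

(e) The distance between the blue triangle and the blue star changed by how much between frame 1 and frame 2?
-6.0

Distance in frame 1: 12.0. Distance in frame 2: 6.0.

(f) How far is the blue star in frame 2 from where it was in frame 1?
3.4

The blue star moved from (1.1, 14.6) to (4.5, 15.0), a distance of √(3.4² + 0.4²) ≈ 3.4.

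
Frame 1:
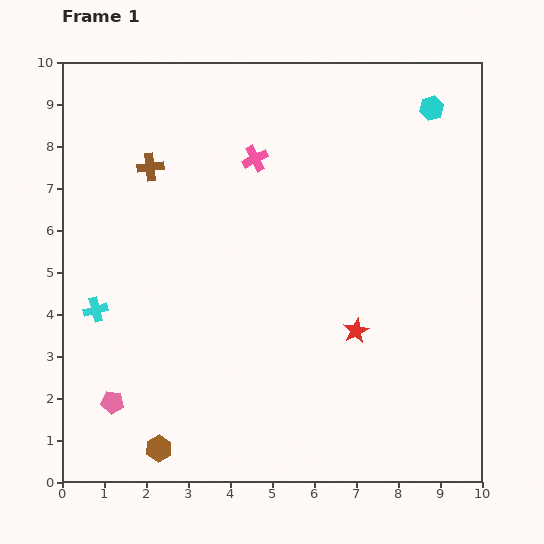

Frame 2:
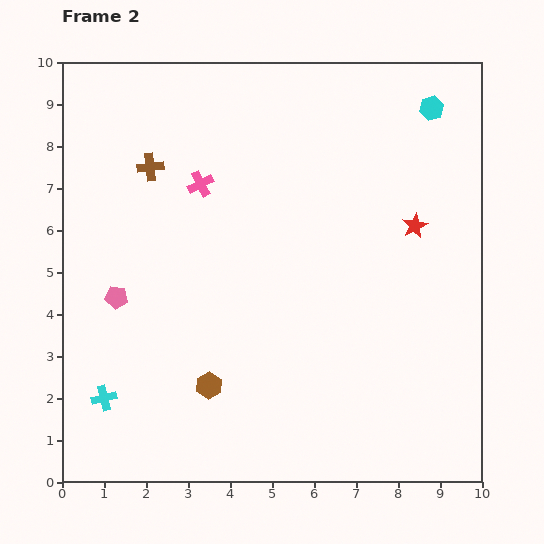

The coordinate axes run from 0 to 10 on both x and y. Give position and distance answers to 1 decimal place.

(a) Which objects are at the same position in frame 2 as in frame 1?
the cyan hexagon, the brown cross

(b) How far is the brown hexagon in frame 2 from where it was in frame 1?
1.9

The brown hexagon moved from (2.3, 0.8) to (3.5, 2.3), a distance of √(1.2² + 1.5²) ≈ 1.9.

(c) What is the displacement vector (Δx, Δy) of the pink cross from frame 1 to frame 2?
(-1.3, -0.6)

The pink cross was at (4.6, 7.7) in frame 1 and (3.3, 7.1) in frame 2.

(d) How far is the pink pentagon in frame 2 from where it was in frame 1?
2.5

The pink pentagon moved from (1.2, 1.9) to (1.3, 4.4), a distance of √(0.1² + 2.5²) ≈ 2.5.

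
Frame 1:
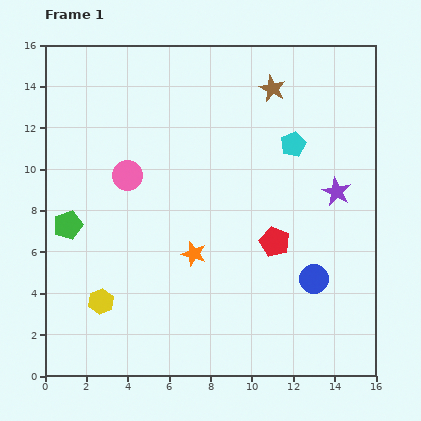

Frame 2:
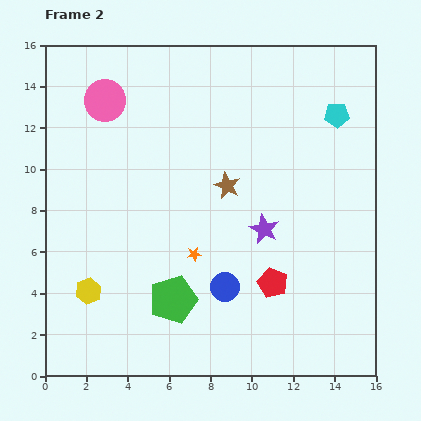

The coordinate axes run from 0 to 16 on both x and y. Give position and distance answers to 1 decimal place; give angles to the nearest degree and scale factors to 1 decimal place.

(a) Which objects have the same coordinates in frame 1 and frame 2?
the orange star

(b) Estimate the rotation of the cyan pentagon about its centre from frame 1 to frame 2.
23° clockwise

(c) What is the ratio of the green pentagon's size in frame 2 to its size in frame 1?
1.7×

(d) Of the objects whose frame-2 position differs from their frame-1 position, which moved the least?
the yellow hexagon

(moved 0.8)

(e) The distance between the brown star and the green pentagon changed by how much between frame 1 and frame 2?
-5.8

Distance in frame 1: 11.9. Distance in frame 2: 6.1.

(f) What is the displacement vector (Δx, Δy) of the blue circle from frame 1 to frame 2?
(-4.3, -0.4)

The blue circle was at (13.0, 4.7) in frame 1 and (8.7, 4.3) in frame 2.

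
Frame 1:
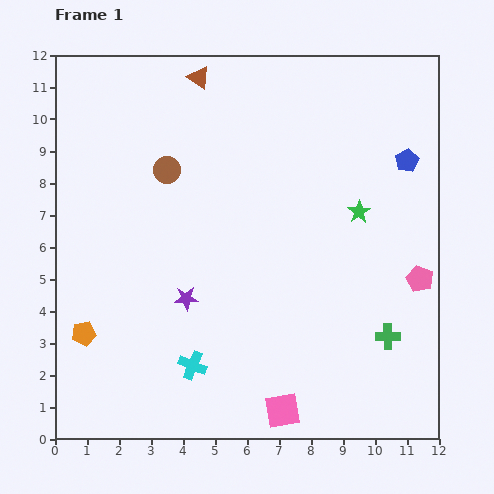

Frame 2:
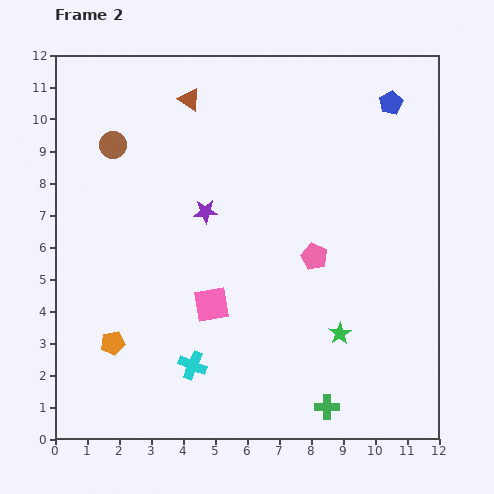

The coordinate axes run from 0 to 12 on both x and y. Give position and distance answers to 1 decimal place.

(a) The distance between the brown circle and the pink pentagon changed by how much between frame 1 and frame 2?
-1.4

Distance in frame 1: 8.6. Distance in frame 2: 7.2.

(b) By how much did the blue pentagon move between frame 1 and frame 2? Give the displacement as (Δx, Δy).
(-0.5, 1.8)

The blue pentagon was at (11.0, 8.7) in frame 1 and (10.5, 10.5) in frame 2.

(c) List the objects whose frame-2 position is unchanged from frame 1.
the cyan cross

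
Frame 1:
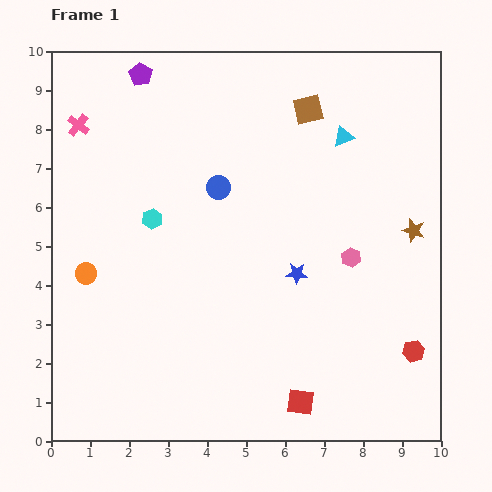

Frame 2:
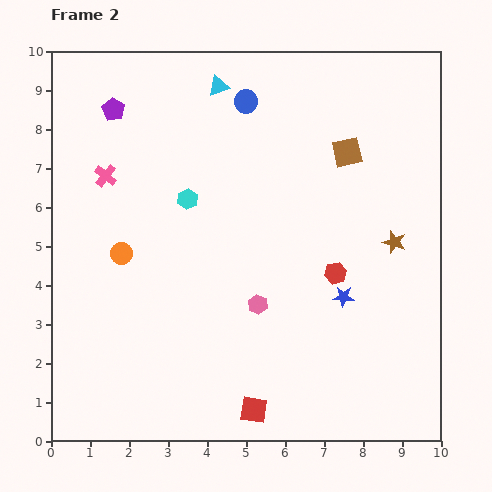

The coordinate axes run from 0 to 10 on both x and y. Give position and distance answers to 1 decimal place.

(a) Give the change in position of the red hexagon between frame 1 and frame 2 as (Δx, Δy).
(-2.0, 2.0)

The red hexagon was at (9.3, 2.3) in frame 1 and (7.3, 4.3) in frame 2.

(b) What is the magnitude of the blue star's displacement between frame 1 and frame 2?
1.3

The blue star moved from (6.3, 4.3) to (7.5, 3.7), a distance of √(1.2² + 0.6²) ≈ 1.3.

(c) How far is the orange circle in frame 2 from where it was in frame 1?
1.0

The orange circle moved from (0.9, 4.3) to (1.8, 4.8), a distance of √(0.9² + 0.5²) ≈ 1.0.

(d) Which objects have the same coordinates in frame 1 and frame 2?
none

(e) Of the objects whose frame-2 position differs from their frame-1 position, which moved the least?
the brown star

(moved 0.6)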